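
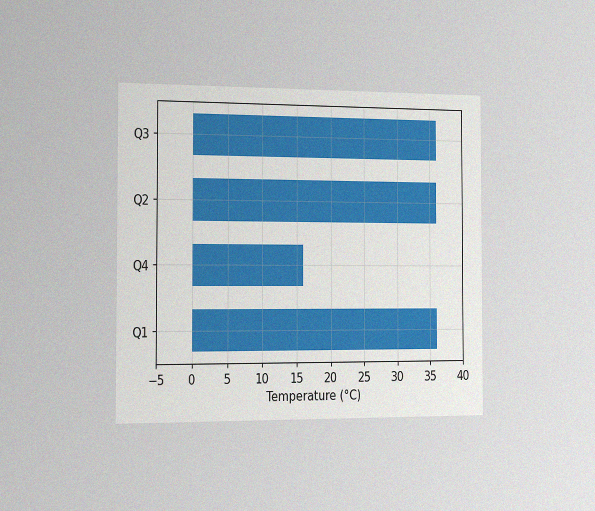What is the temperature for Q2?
36°C

The chart is viewed slightly from the left, with some photo noise. Reading along the chart's x-axis, the Q2 bar reaches 36°C.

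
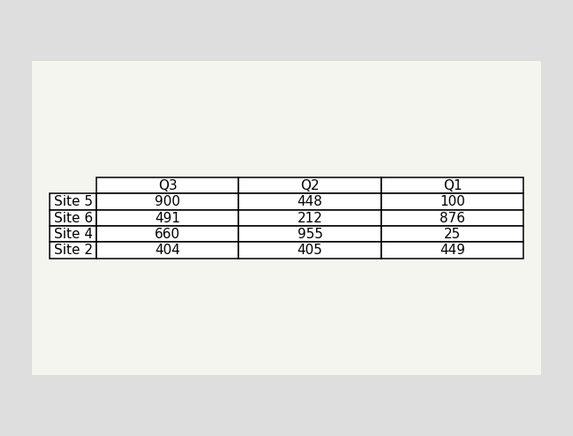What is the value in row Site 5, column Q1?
100

The (Site 5, Q1) cell reads 100.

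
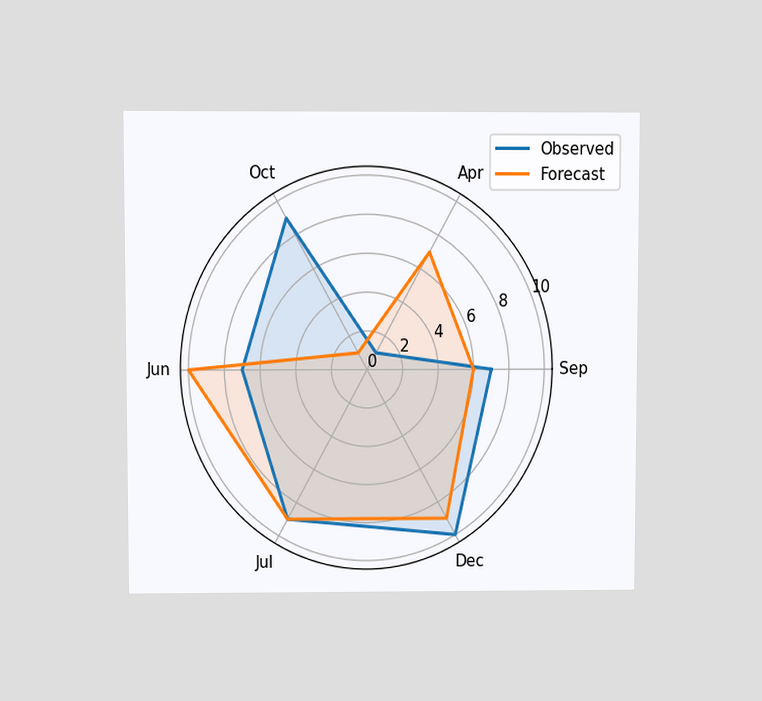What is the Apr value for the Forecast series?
7

The chart is viewed at a slight angle. On the Apr axis, Forecast reaches 7.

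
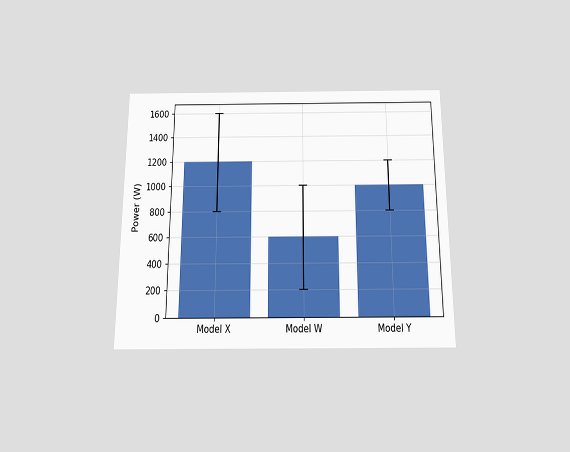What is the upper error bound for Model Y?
The chart is viewed slightly from below. The Model Y bar's upper whisker reaches 1200W.

1200W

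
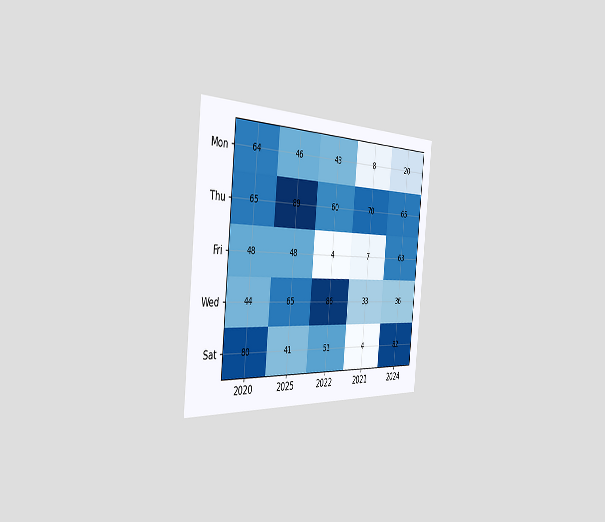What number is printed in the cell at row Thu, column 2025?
The chart is tilted about 6° clockwise and viewed slightly from the left. The (Thu, 2025) cell reads 89.

89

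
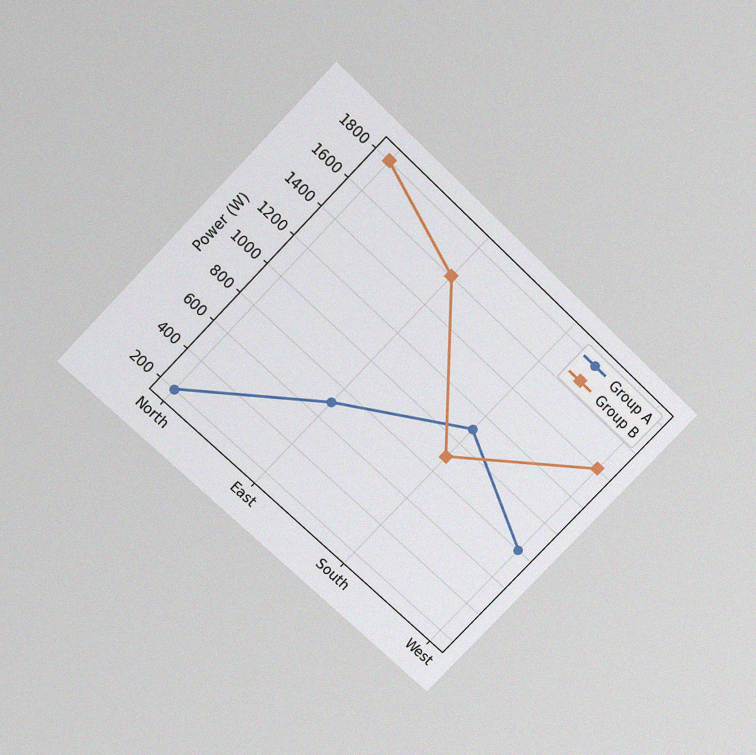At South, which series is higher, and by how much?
The chart is tilted about 44° clockwise and viewed slightly from above, with some photo noise. At South, Group A sits above the other line by 200W.

Group A, by 200W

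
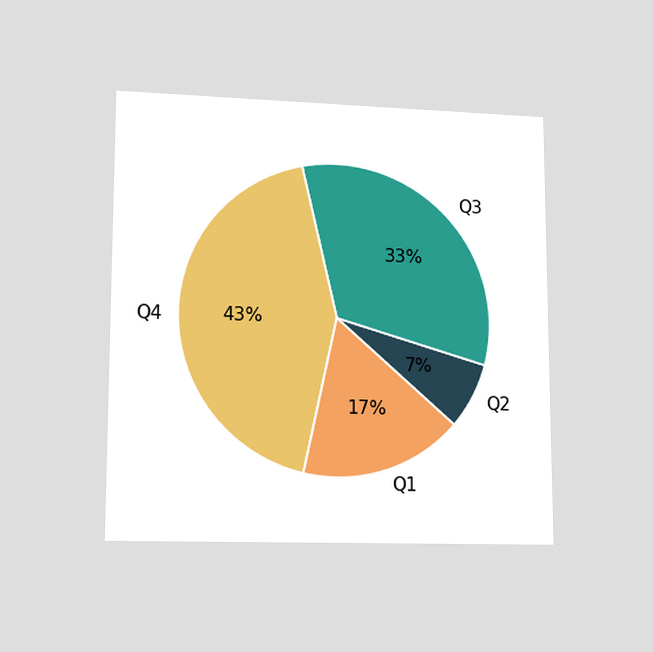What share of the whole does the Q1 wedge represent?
17%

The chart is viewed at a slight angle. The Q1 slice takes up 17% of the pie.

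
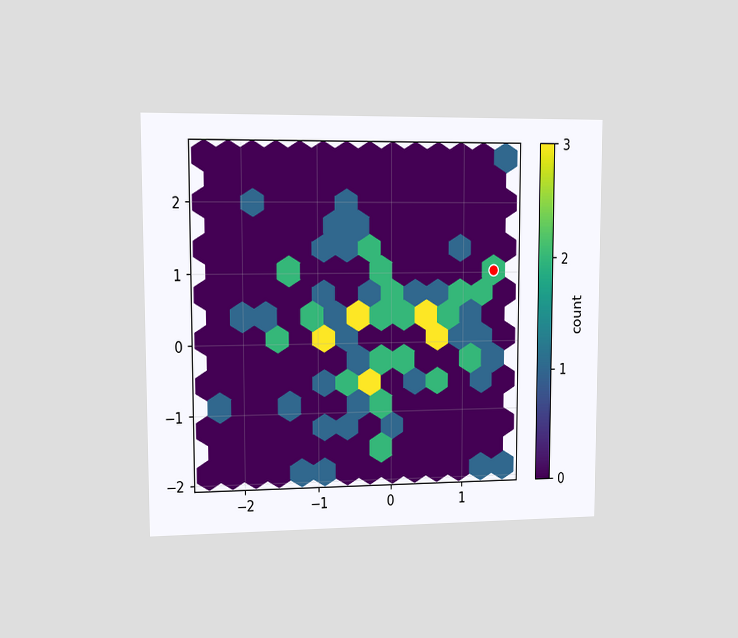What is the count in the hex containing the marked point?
The chart is viewed slightly from the left. The marked hex reads 2 on the colorbar.

2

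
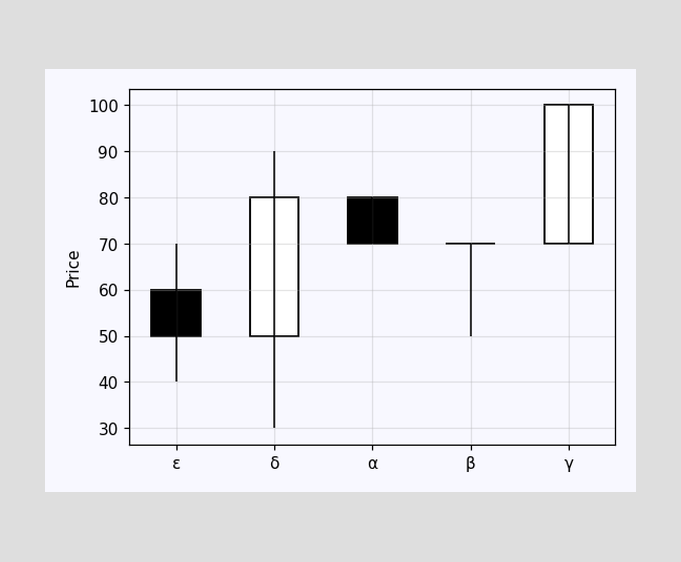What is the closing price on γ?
100

The γ candle closes at 100.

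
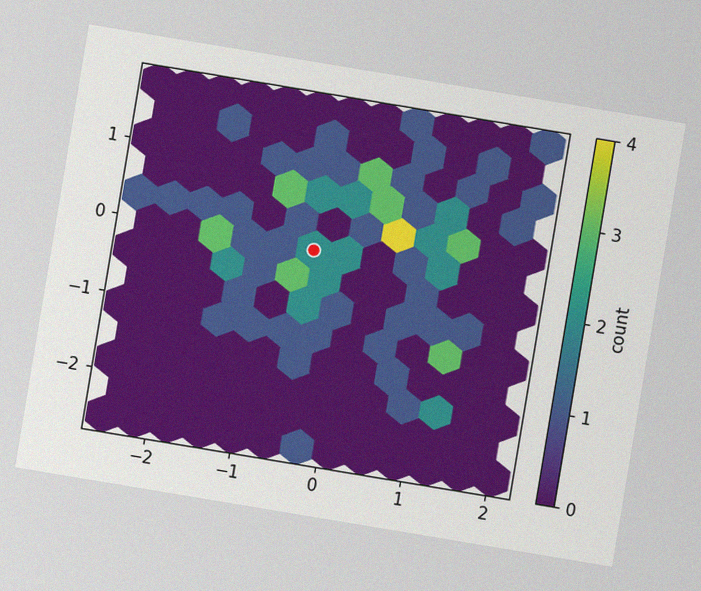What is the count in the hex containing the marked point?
2

The chart is tilted about 9° clockwise, with some photo noise. The marked hex reads 2 on the colorbar.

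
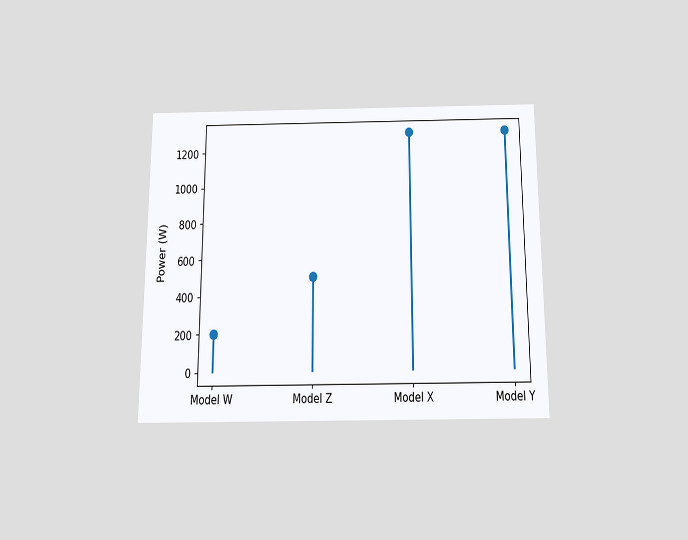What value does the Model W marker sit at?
The chart is viewed slightly from below. The Model W marker sits at 200W.

200W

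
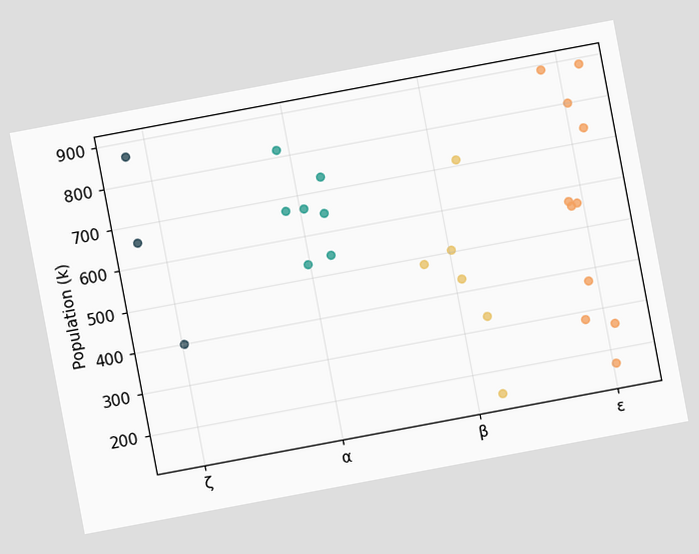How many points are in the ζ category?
3

The chart is tilted about 11° counter-clockwise. Counting the markers in the ζ column gives 3.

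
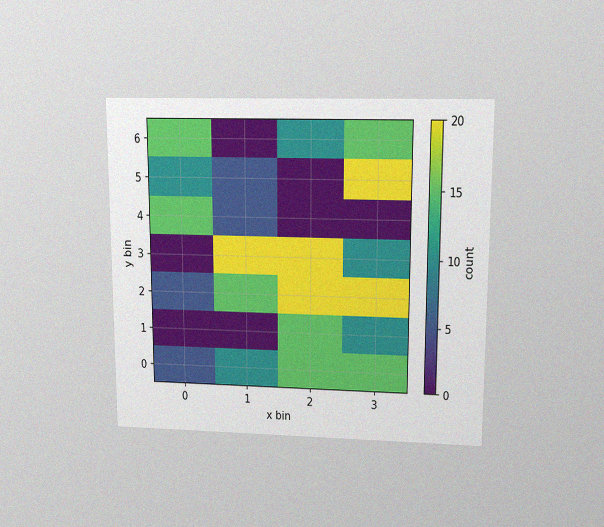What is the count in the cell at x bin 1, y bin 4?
5

The chart is viewed slightly from above, with some photo noise. Matching the cell (1, 4) against the colorbar gives 5.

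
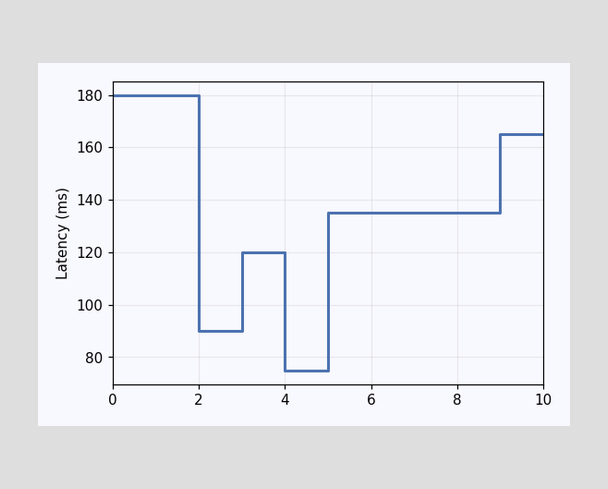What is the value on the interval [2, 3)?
90ms

On [2, 3) the step sits at 90ms.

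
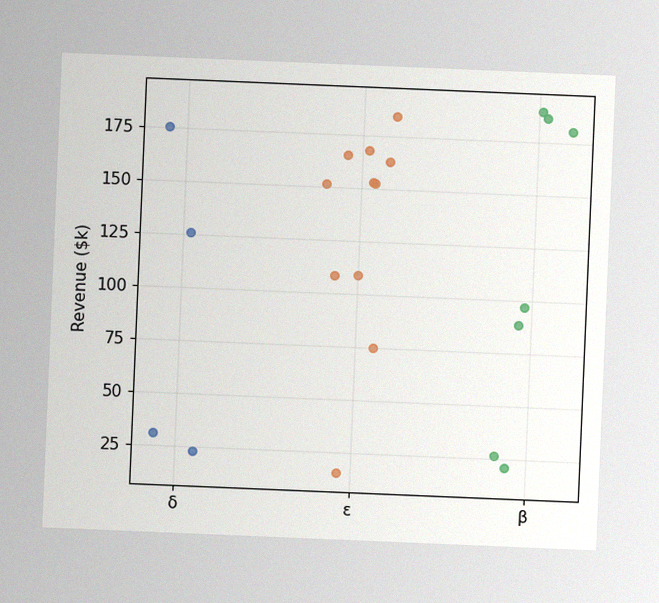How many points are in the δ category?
4

The chart is tilted about 2° clockwise, with some photo noise. Counting the markers in the δ column gives 4.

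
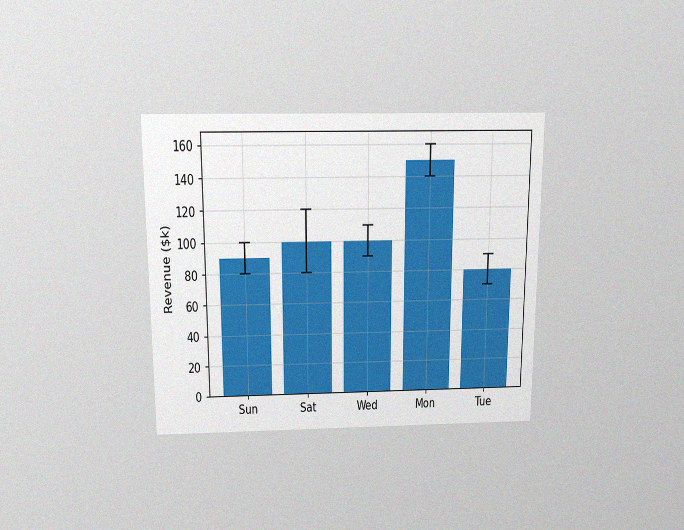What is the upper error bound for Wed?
The chart is viewed slightly from above, with some photo noise. The Wed bar's upper whisker reaches $110k.

$110k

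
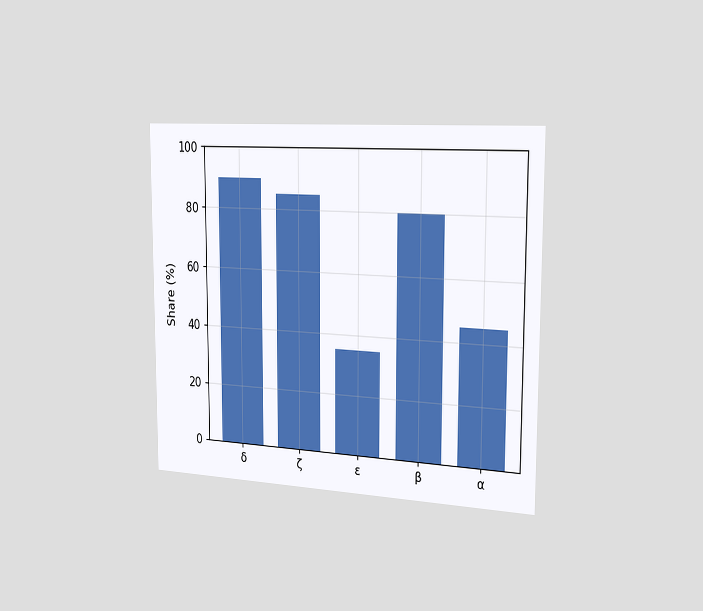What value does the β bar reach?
The chart is viewed slightly from the right. Reading along the chart's y-axis, the β bar reaches 80%.

80%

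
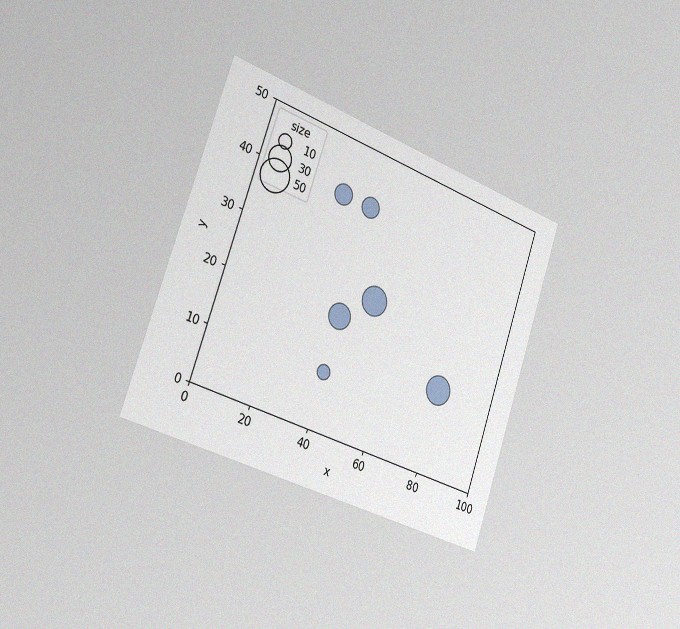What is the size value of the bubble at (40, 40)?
The chart is tilted about 19° clockwise and viewed slightly from the left, with some photo noise. Matching the bubble at (40, 40) against the size legend gives 20.

20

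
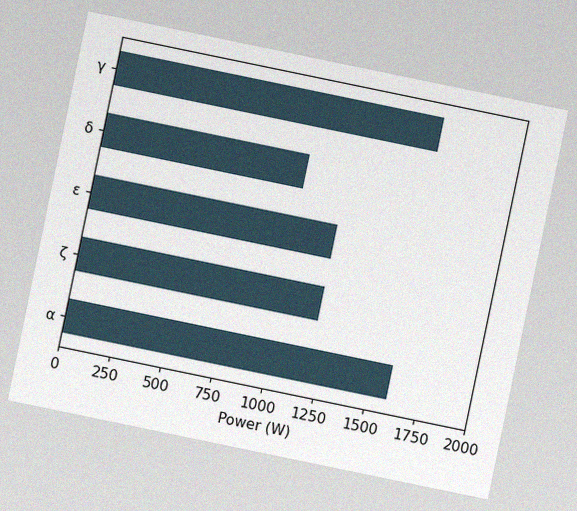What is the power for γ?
The chart is tilted about 12° clockwise, with some photo noise. Reading along the chart's x-axis, the γ bar reaches 1600W.

1600W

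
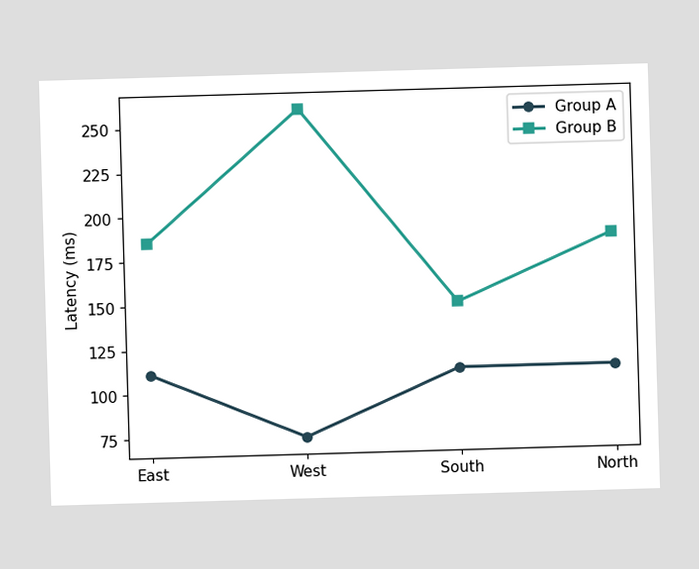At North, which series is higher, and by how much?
At North, Group B sits above the other line by 74ms.

Group B, by 74ms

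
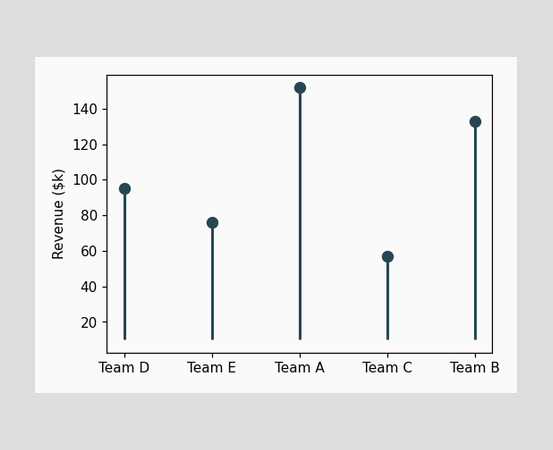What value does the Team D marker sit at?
$95k

The Team D marker sits at $95k.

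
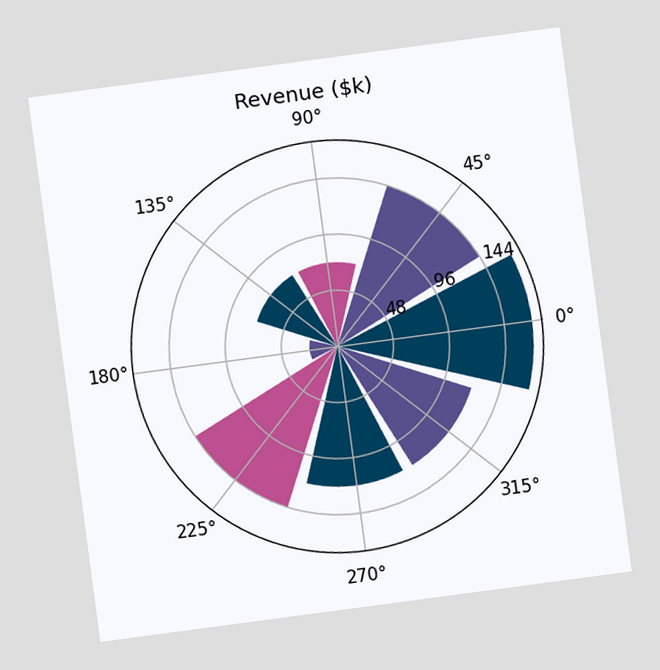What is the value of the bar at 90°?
The chart is tilted about 8° counter-clockwise. The bar at 90° reaches $72k on the radial axis.

$72k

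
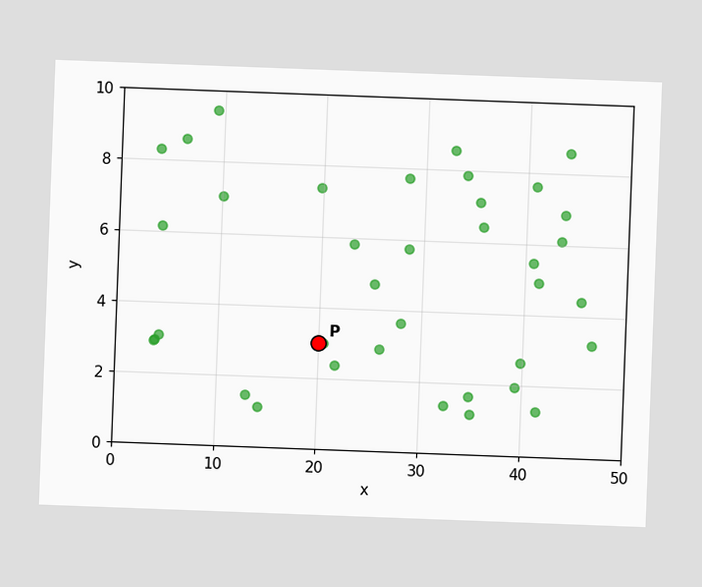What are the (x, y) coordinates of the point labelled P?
The chart is tilted about 2° clockwise. Following the gridlines from P to each axis, P sits at (20, 3).

(20, 3)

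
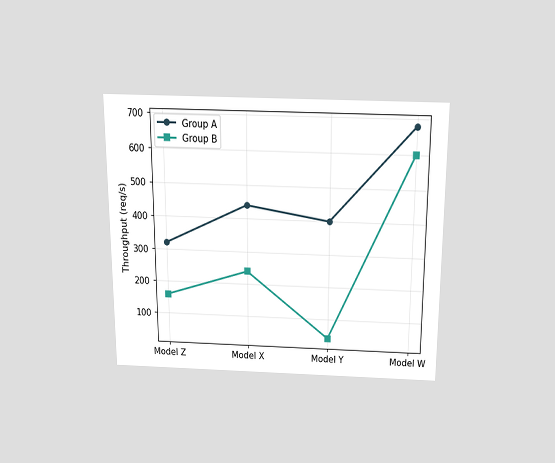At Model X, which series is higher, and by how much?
The chart is viewed slightly from above. At Model X, Group A sits above the other line by 200req/s.

Group A, by 200req/s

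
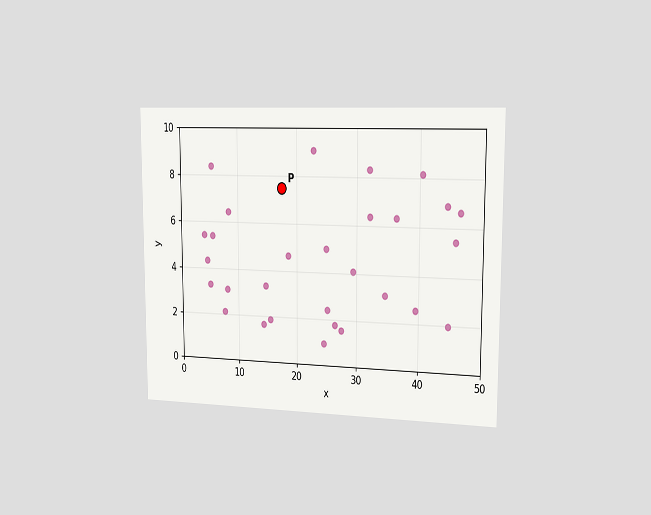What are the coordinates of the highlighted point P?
The chart is viewed slightly from the right. Following the gridlines from P to each axis, P sits at (17.5, 7.5).

(17.5, 7.5)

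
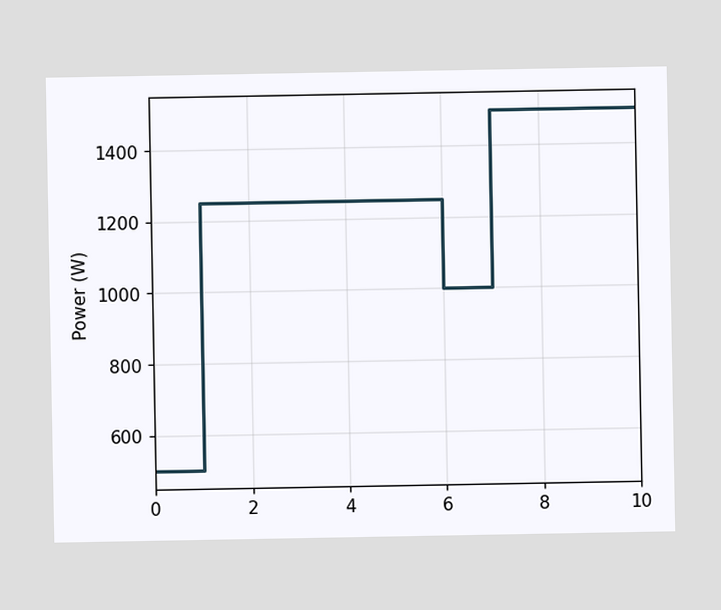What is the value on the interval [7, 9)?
On [7, 9) the step sits at 1500W.

1500W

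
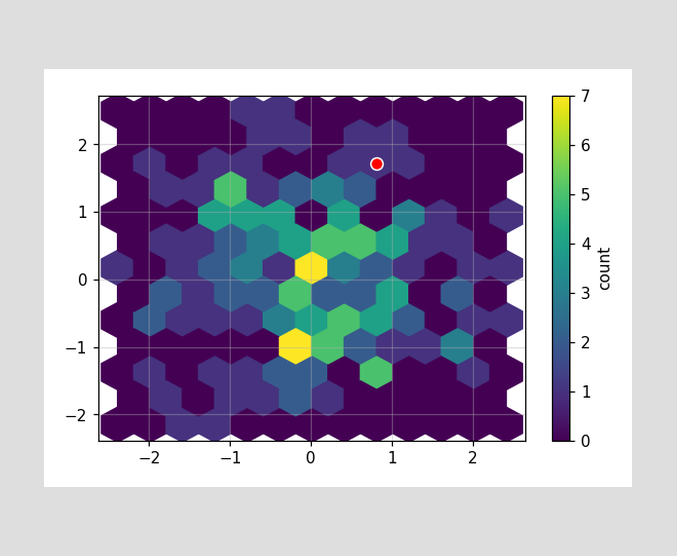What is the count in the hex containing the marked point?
1

The marked hex reads 1 on the colorbar.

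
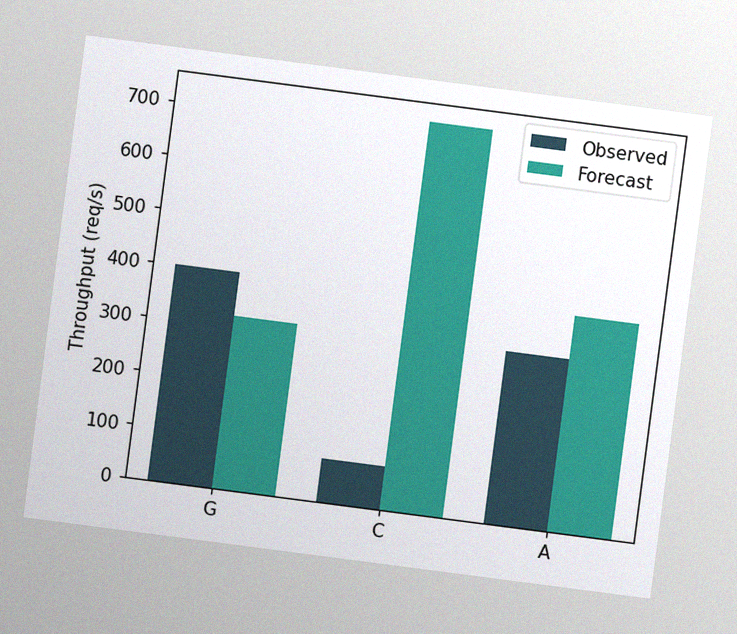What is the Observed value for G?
The chart is tilted about 7° clockwise, with some photo noise. The Observed bar at G reaches 400req/s on the y-axis.

400req/s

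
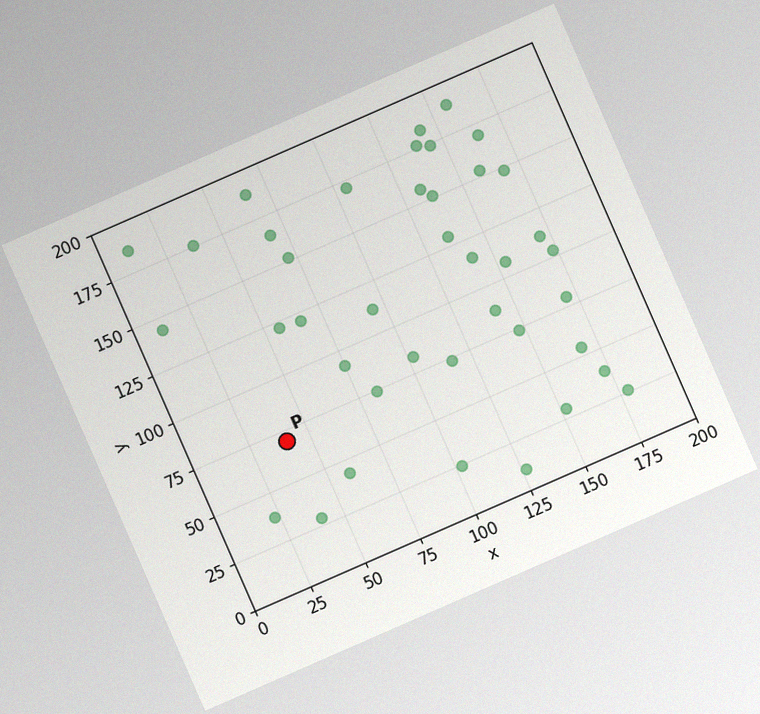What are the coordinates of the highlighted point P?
(40, 70)

The chart is tilted about 24° counter-clockwise, with some photo noise. Following the gridlines from P to each axis, P sits at (40, 70).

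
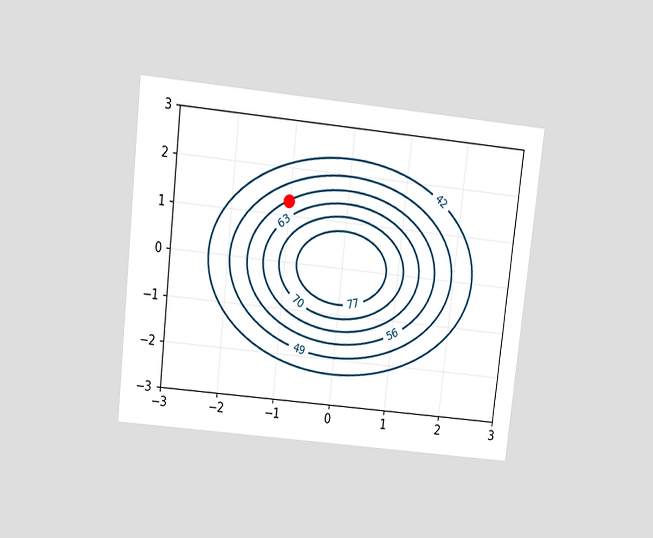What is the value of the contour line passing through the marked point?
The chart is tilted about 6° clockwise and viewed slightly from above. The marked point sits on the contour labelled 56.

56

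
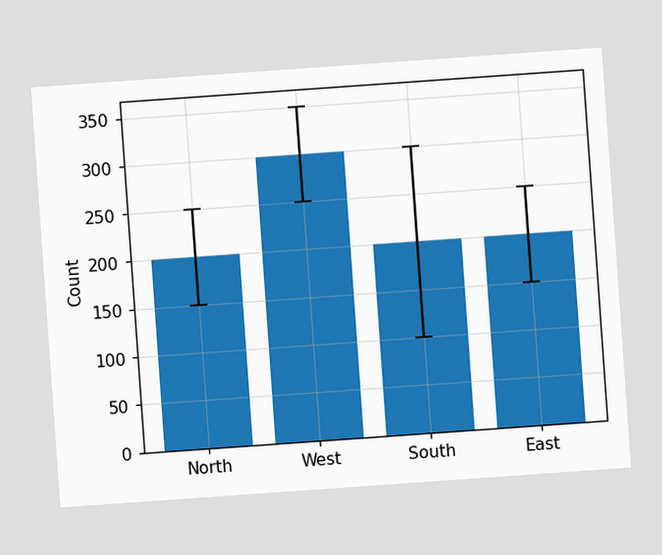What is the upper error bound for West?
The chart is tilted about 4° counter-clockwise. The West bar's upper whisker reaches 350.

350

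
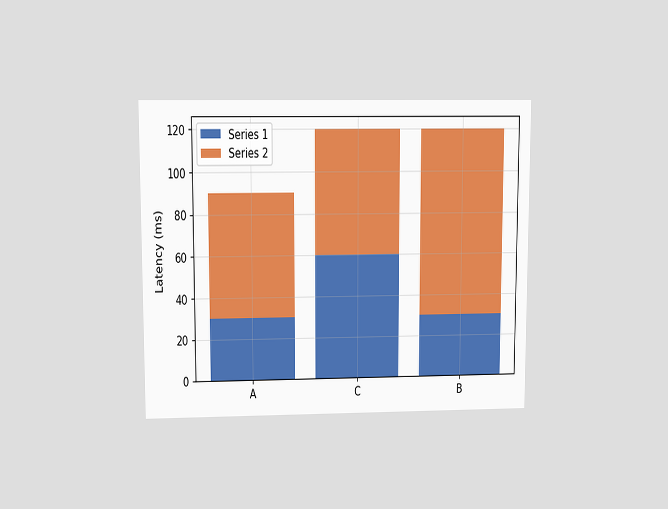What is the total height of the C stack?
The chart is viewed at a slight angle. The C stack's top reaches 120ms on the y-axis.

120ms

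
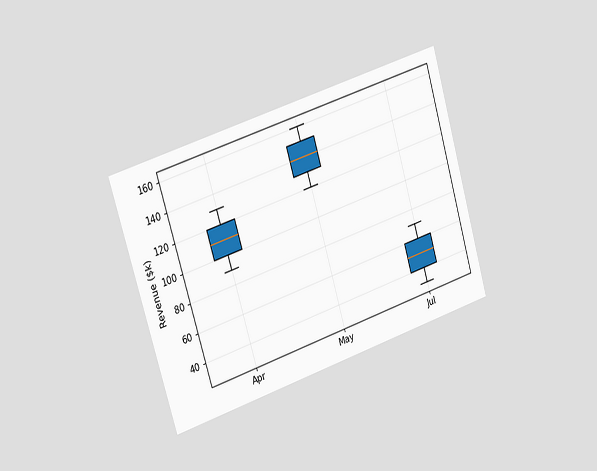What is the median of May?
The chart is tilted about 17° counter-clockwise and viewed slightly from the left. The median line in the May box sits at $140k.

$140k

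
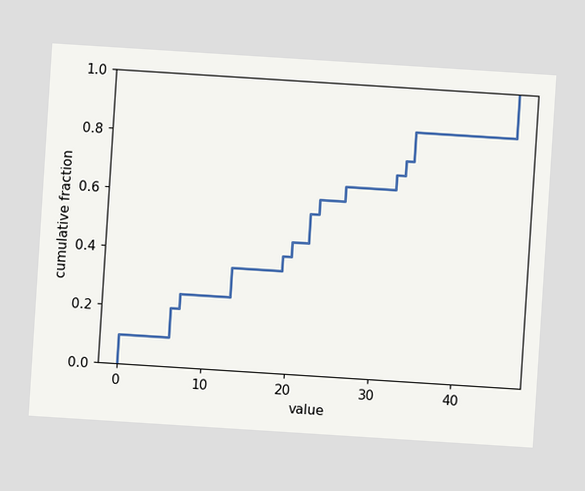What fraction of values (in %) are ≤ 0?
The chart is tilted about 4° clockwise. At x=0 the ECDF step is at 10%.

10%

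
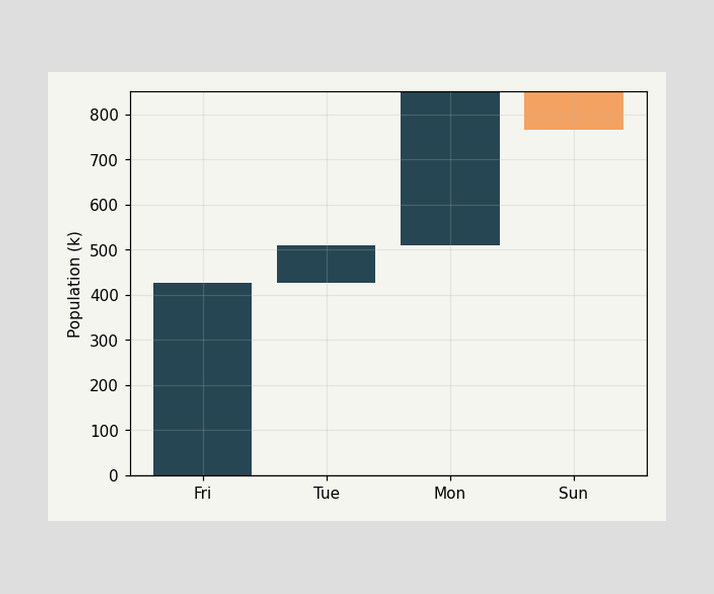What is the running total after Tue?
After Tue the running total reaches 510k.

510k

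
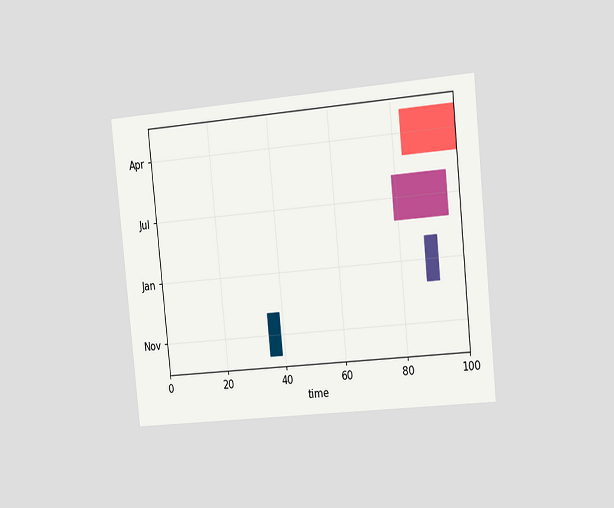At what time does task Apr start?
83

The chart is tilted about 6° counter-clockwise and viewed slightly from the right. The Apr bar begins at t=83.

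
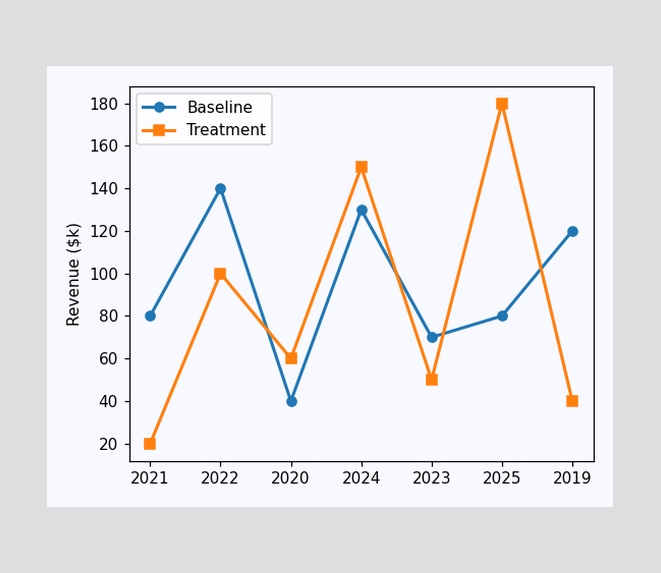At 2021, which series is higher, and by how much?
At 2021, Baseline sits above the other line by $60k.

Baseline, by $60k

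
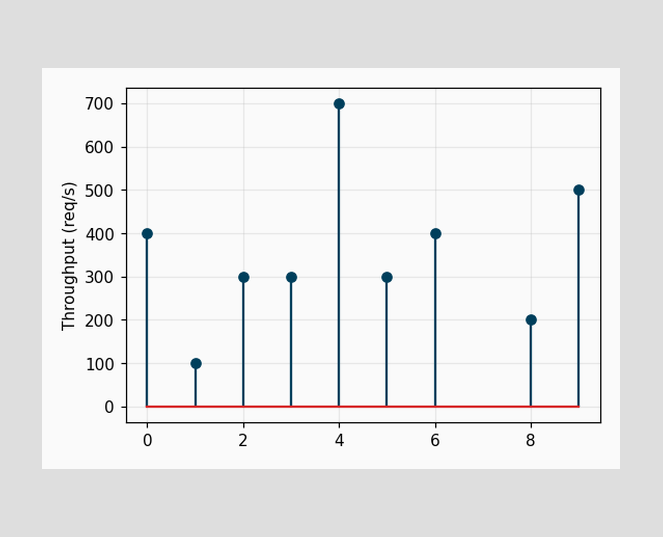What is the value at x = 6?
400req/s

The stem at x=6 reaches 400req/s.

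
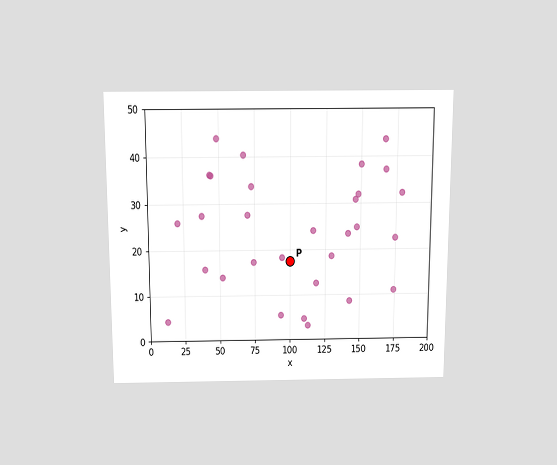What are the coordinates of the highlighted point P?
The chart is viewed slightly from above. Following the gridlines from P to each axis, P sits at (100, 17.5).

(100, 17.5)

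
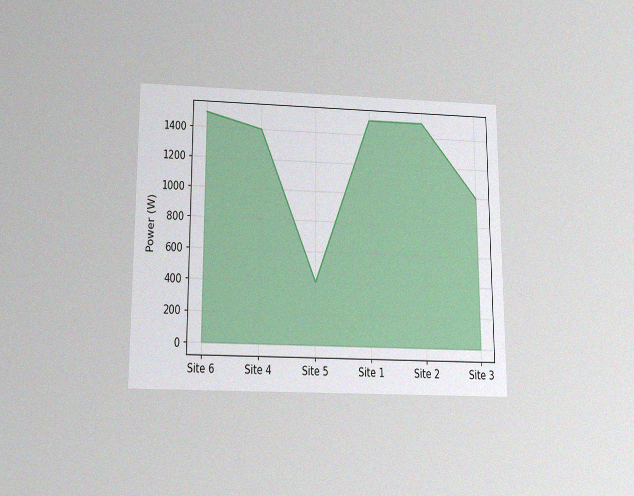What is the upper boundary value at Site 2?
The chart is viewed slightly from below, with some photo noise. At Site 2 the upper boundary is at 1500W.

1500W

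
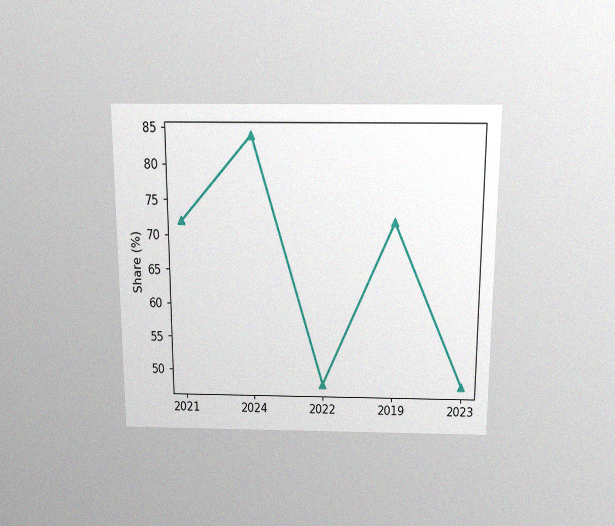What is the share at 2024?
The chart is viewed slightly from above, with some photo noise. At 2024, the line is at 84%.

84%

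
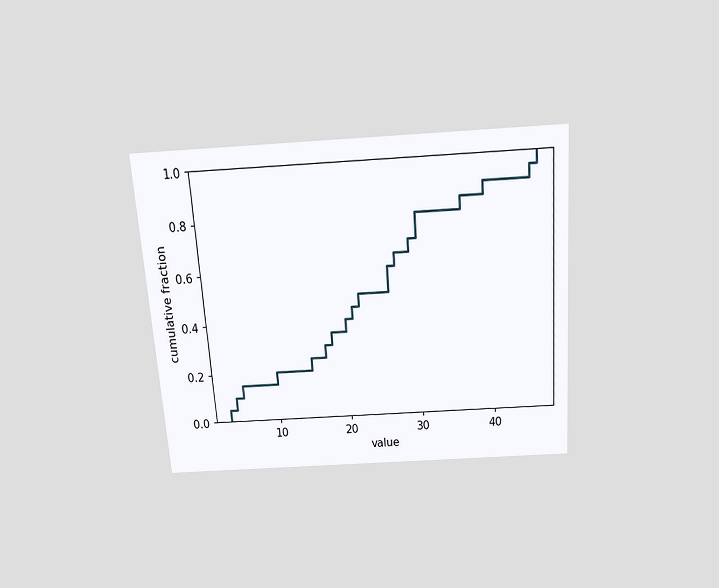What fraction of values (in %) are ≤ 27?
The chart is tilted about 4° counter-clockwise and viewed slightly from above. At x=27 the ECDF step is at 65%.

65%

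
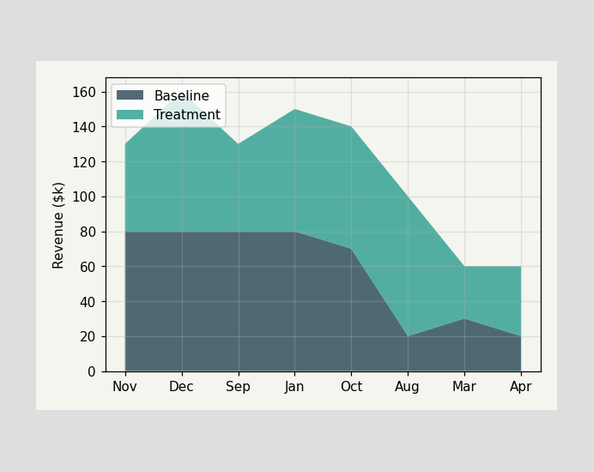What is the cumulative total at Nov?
The stacked total at Nov reaches $130k.

$130k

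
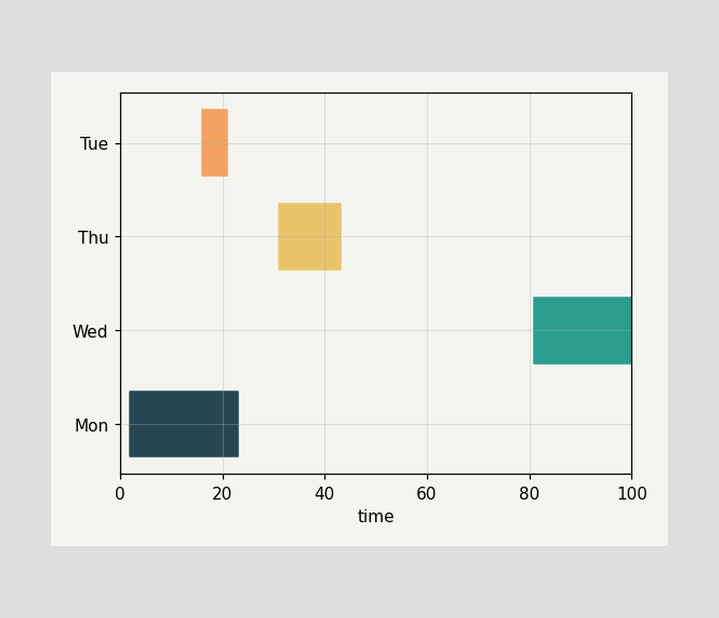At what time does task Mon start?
The Mon bar begins at t=2.

2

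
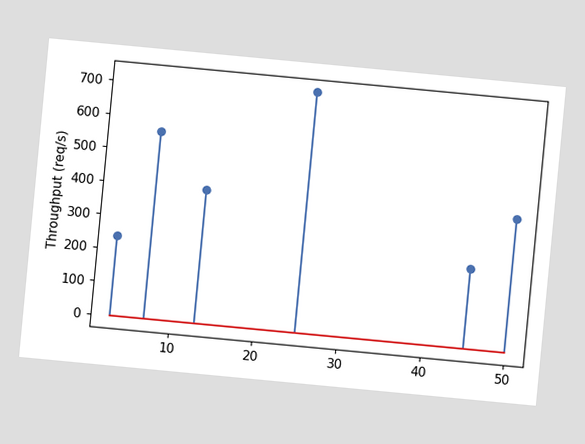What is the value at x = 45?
240req/s

The chart is tilted about 5° clockwise. The stem at x=45 reaches 240req/s.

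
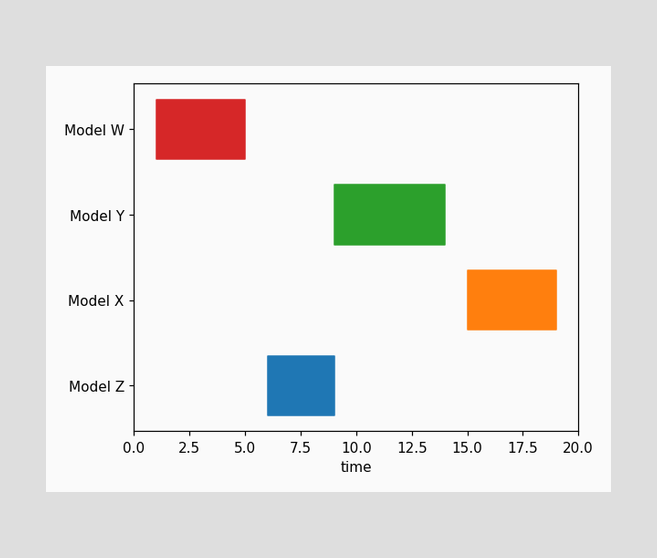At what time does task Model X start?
The Model X bar begins at t=15.

15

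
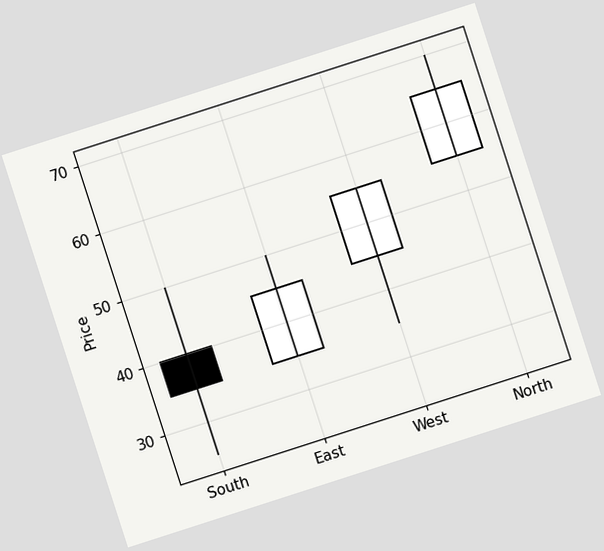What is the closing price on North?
The chart is tilted about 18° counter-clockwise. The North candle closes at 65.

65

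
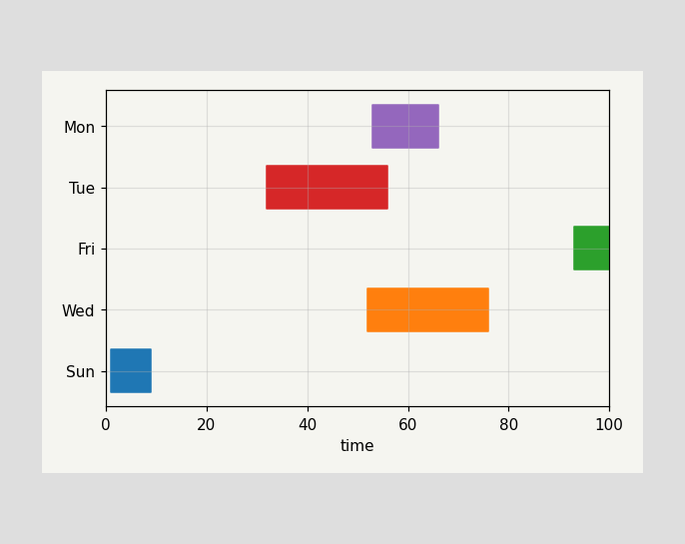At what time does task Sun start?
1

The Sun bar begins at t=1.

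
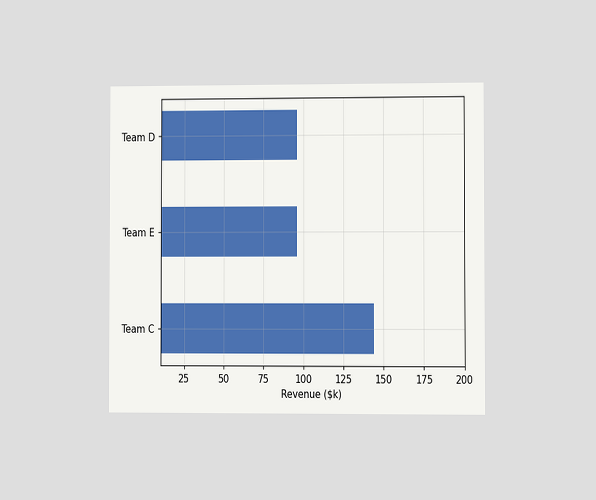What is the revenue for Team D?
$96k

The chart is viewed at a slight angle. Reading along the chart's x-axis, the Team D bar reaches $96k.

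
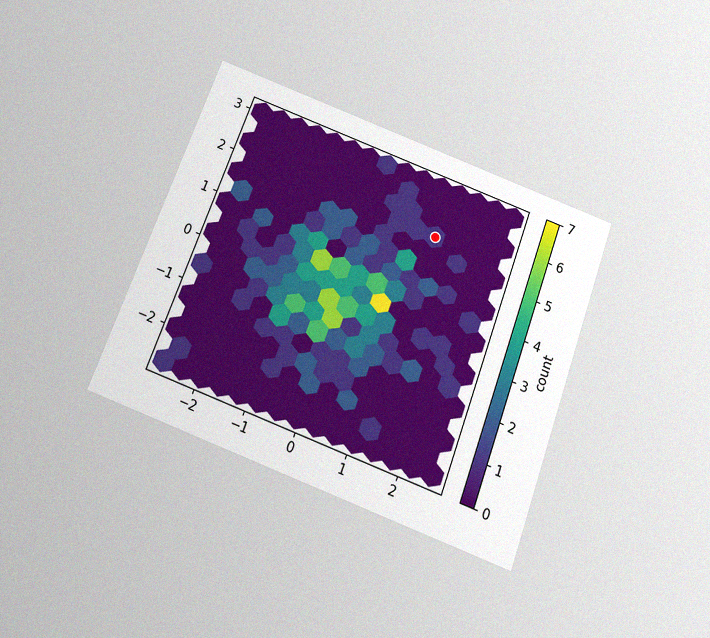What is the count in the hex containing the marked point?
The chart is tilted about 20° clockwise and viewed slightly from below, with some photo noise. The marked hex reads 1 on the colorbar.

1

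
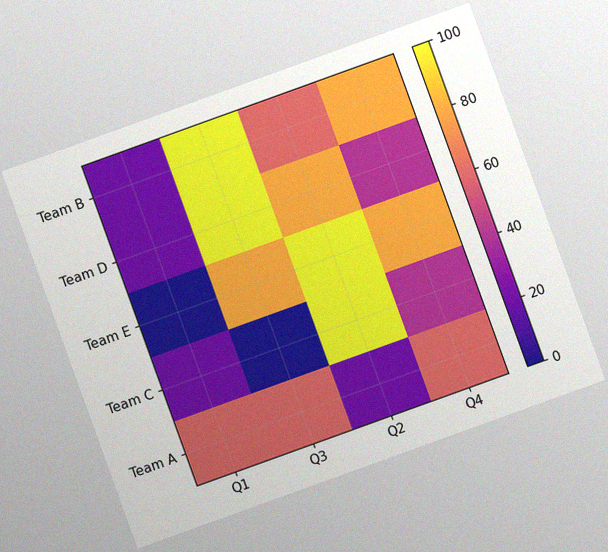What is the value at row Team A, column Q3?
The chart is tilted about 20° counter-clockwise, with some photo noise. Matching cell (Team A, Q3) against the colorbar gives 60.

60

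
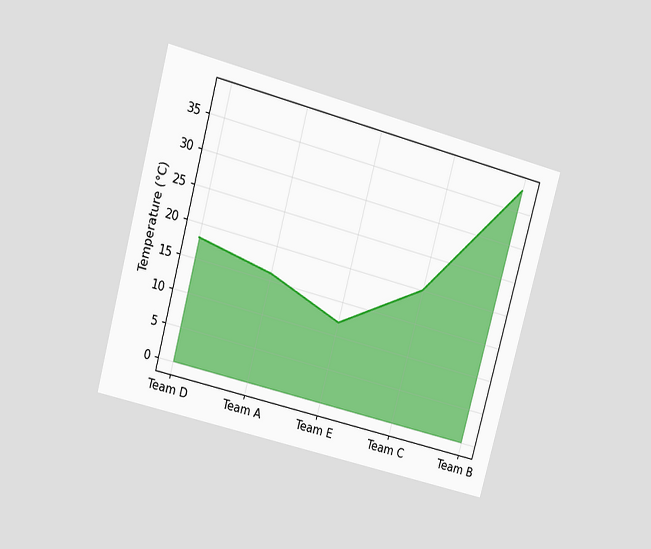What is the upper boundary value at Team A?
The chart is tilted about 15° clockwise and viewed at a slight angle. At Team A the upper boundary is at 16°C.

16°C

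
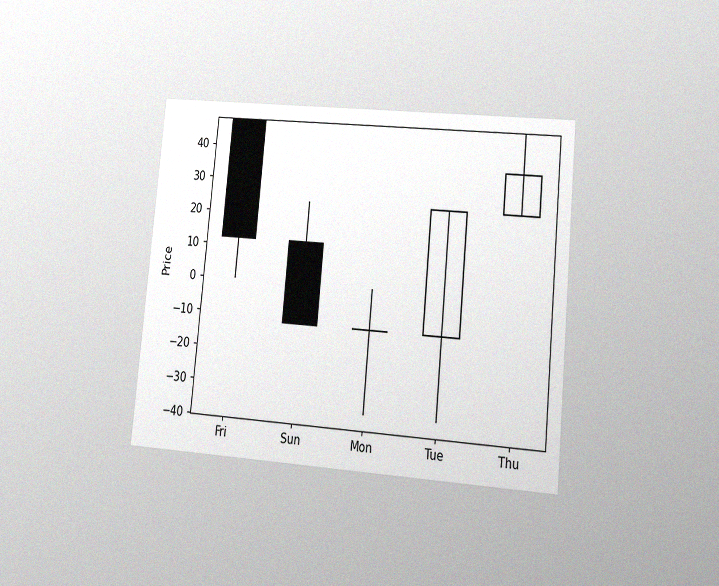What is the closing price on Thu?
36

The chart is tilted about 5° clockwise and viewed at a slight angle, with some photo noise. The Thu candle closes at 36.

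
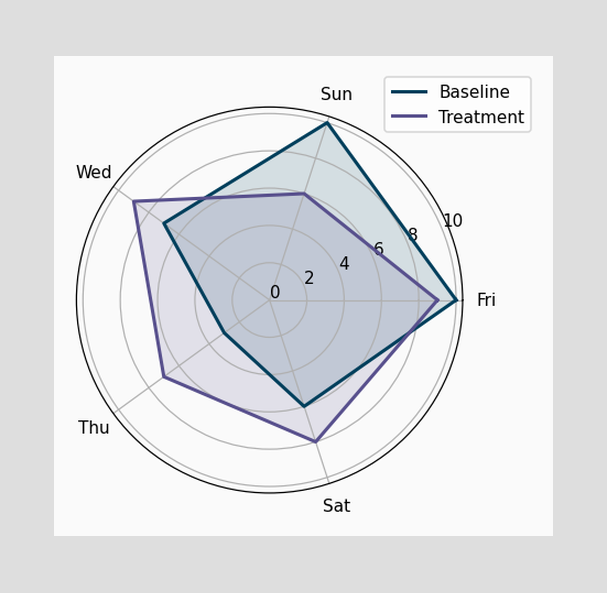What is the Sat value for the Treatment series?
8

On the Sat axis, Treatment reaches 8.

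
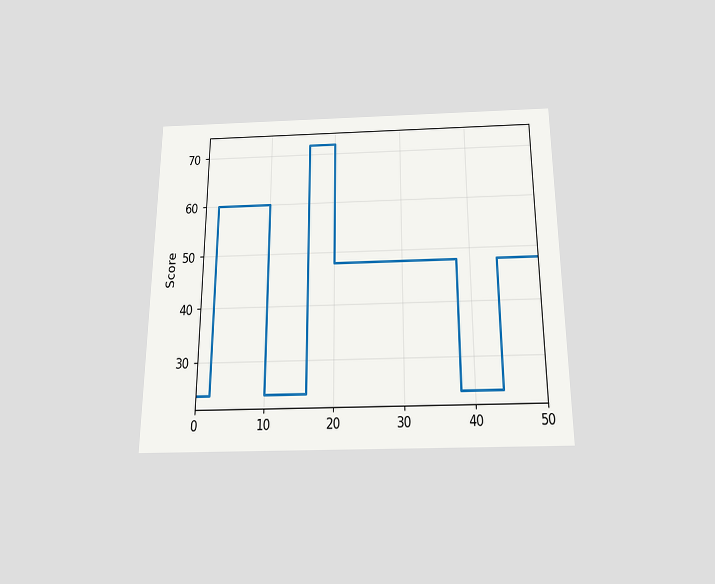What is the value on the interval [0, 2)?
24

The chart is viewed slightly from below. On [0, 2) the step sits at 24.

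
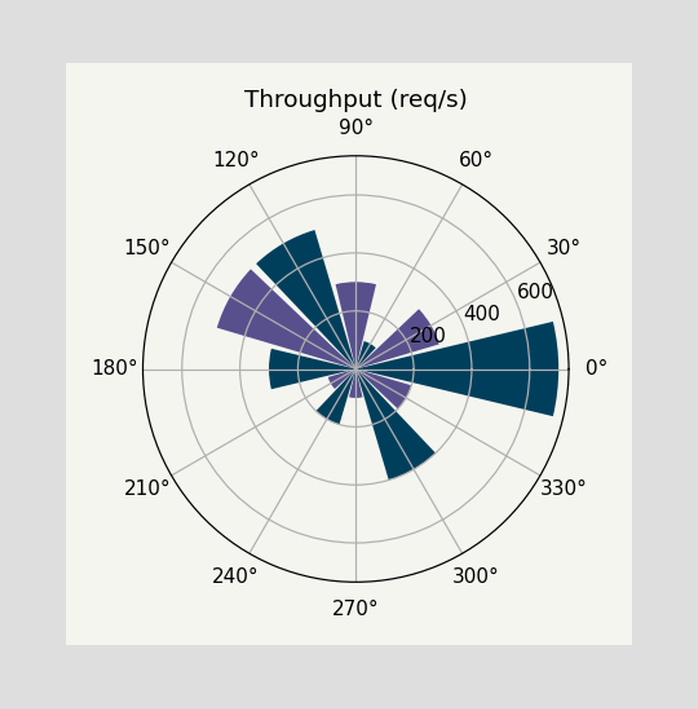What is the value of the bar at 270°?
100req/s

The bar at 270° reaches 100req/s on the radial axis.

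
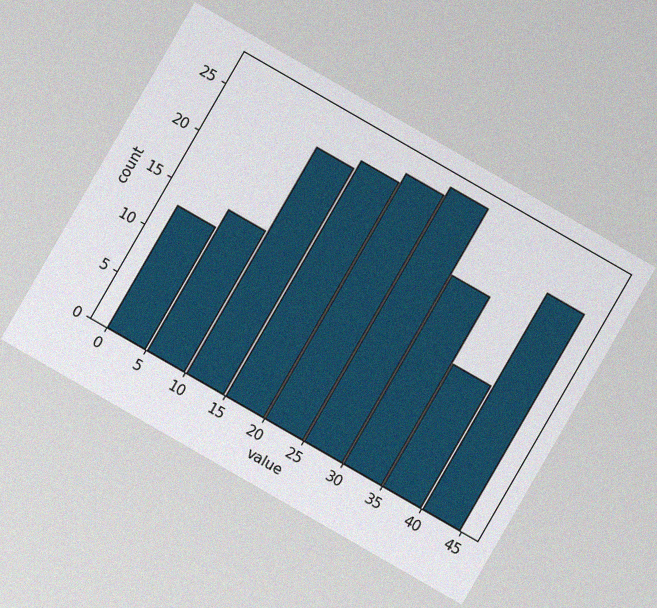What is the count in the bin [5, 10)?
15

The chart is tilted about 30° clockwise, with some photo noise. The [5, 10) bin has height 15.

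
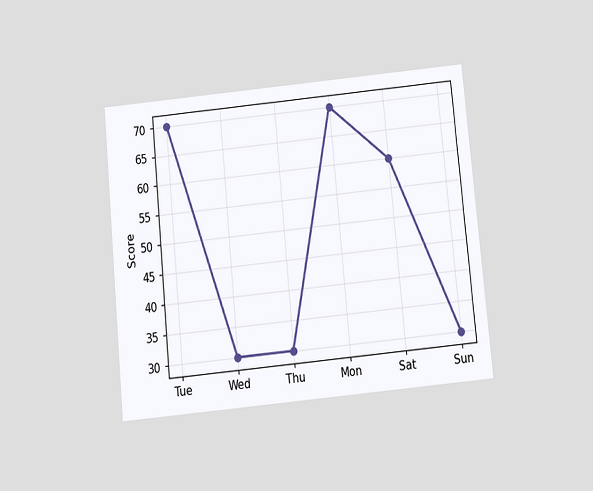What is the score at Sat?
60

The chart is tilted about 6° counter-clockwise and viewed slightly from below. At Sat, the line is at 60.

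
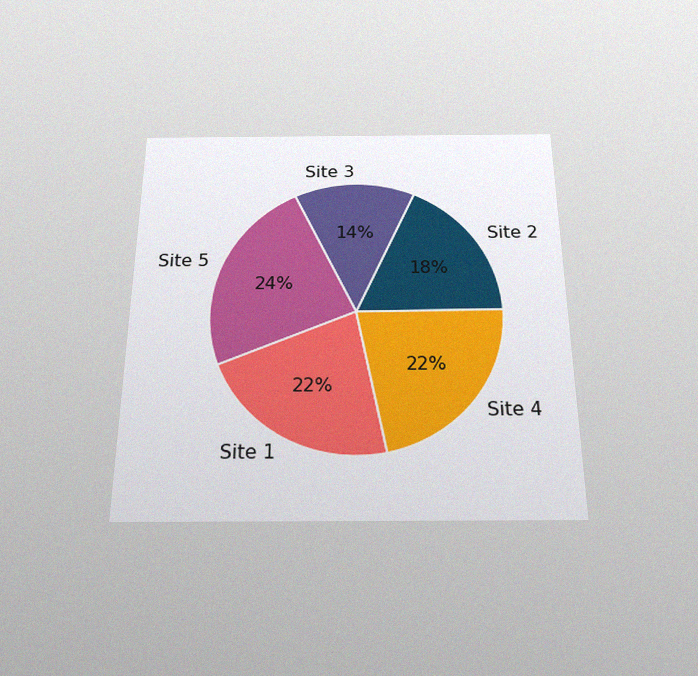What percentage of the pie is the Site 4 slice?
22%

The chart is viewed slightly from below, with some photo noise. The Site 4 slice takes up 22% of the pie.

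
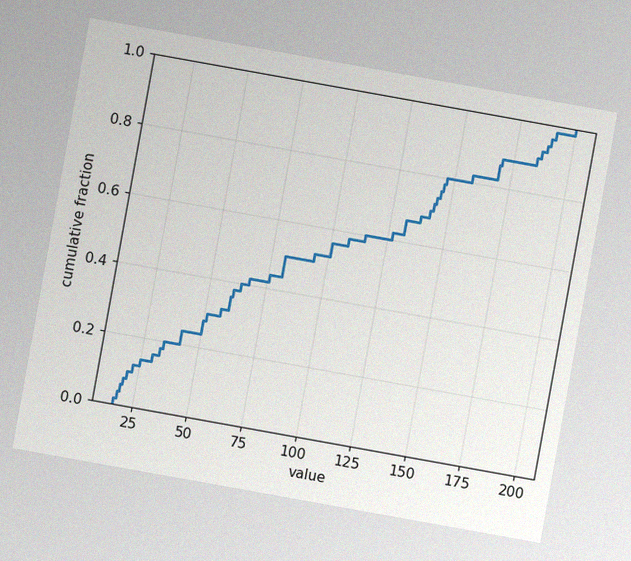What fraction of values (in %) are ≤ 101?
The chart is tilted about 10° clockwise, with some photo noise. At x=101 the ECDF step is at 56%.

56%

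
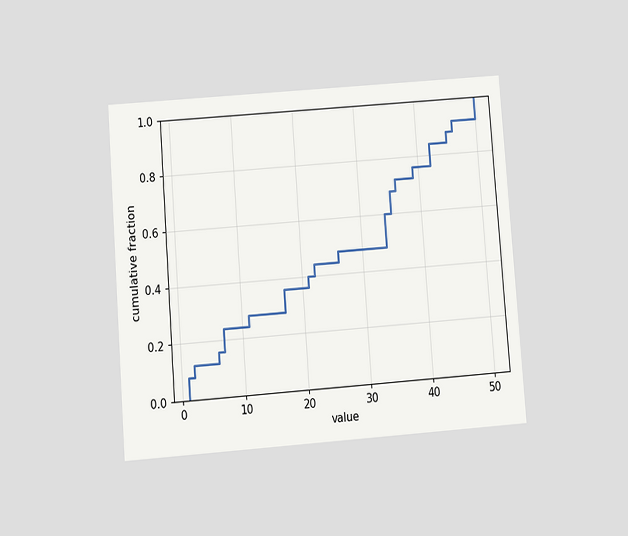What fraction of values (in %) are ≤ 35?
68%

The chart is tilted about 4° counter-clockwise and viewed at a slight angle. At x=35 the ECDF step is at 68%.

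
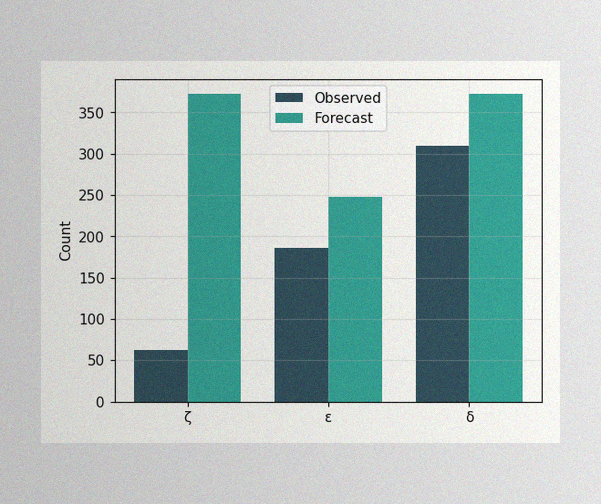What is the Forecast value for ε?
The image has some photo noise and uneven lighting. The Forecast bar at ε reaches 248 on the y-axis.

248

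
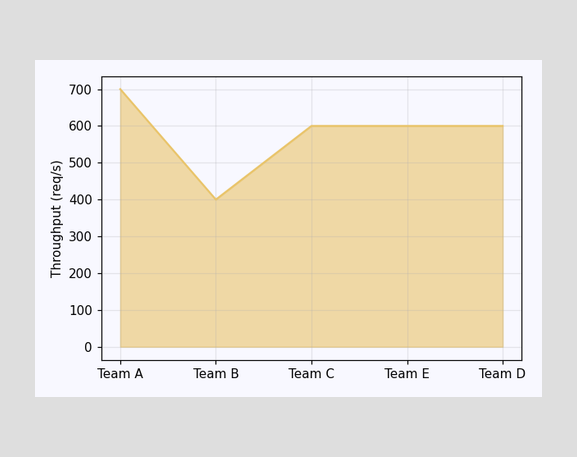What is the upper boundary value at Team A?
700req/s

At Team A the upper boundary is at 700req/s.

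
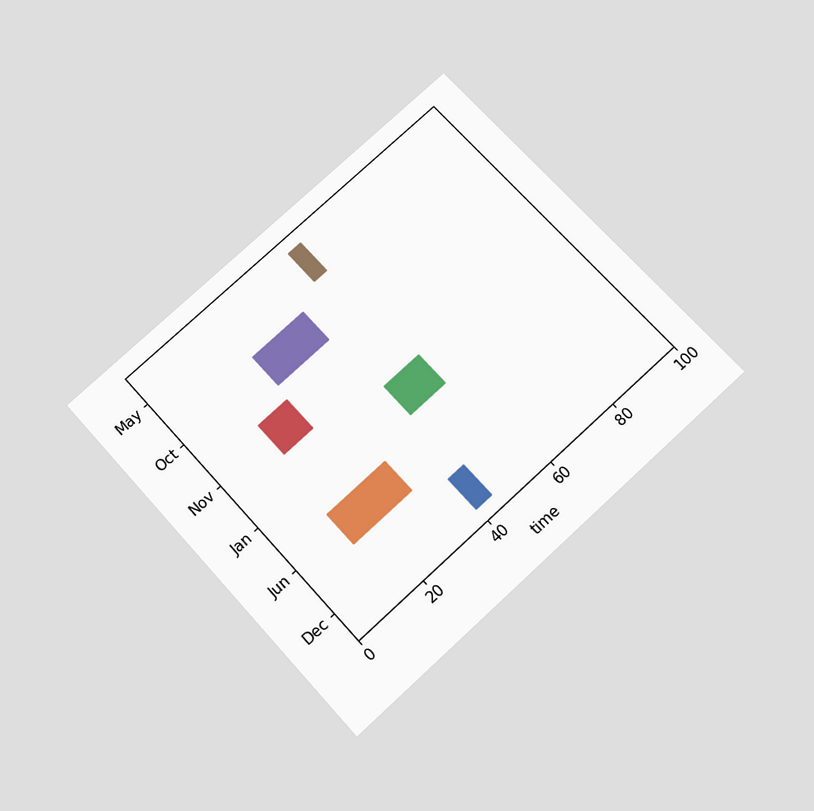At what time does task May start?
49

The chart is tilted about 42° counter-clockwise and viewed slightly from below. The May bar begins at t=49.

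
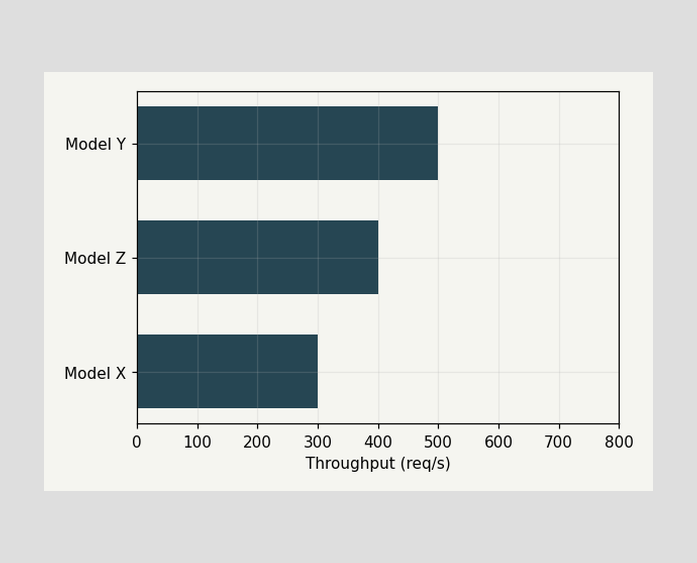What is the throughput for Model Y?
500req/s

Reading along the chart's x-axis, the Model Y bar reaches 500req/s.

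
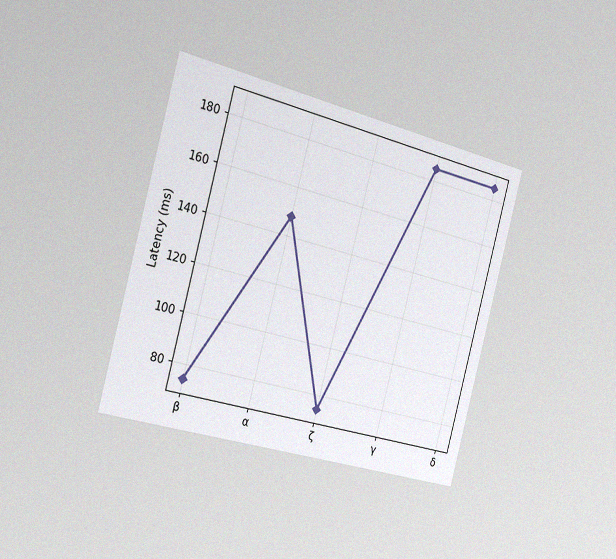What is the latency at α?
The chart is tilted about 15° clockwise and viewed slightly from the left, with some photo noise. At α, the line is at 148ms.

148ms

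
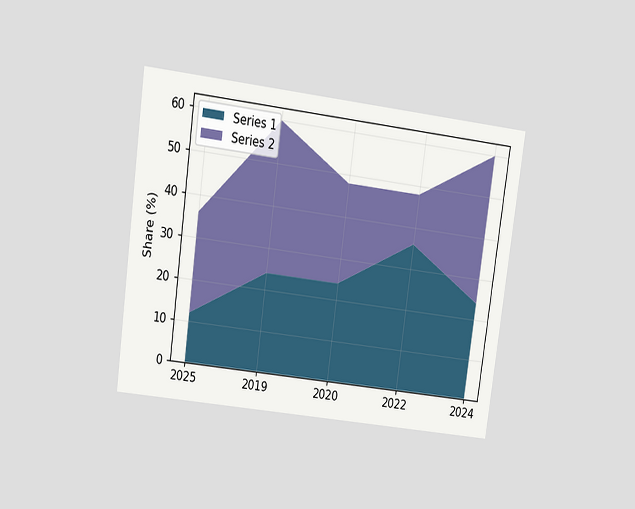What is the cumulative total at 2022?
48%

The chart is tilted about 8° clockwise and viewed at a slight angle. The stacked total at 2022 reaches 48%.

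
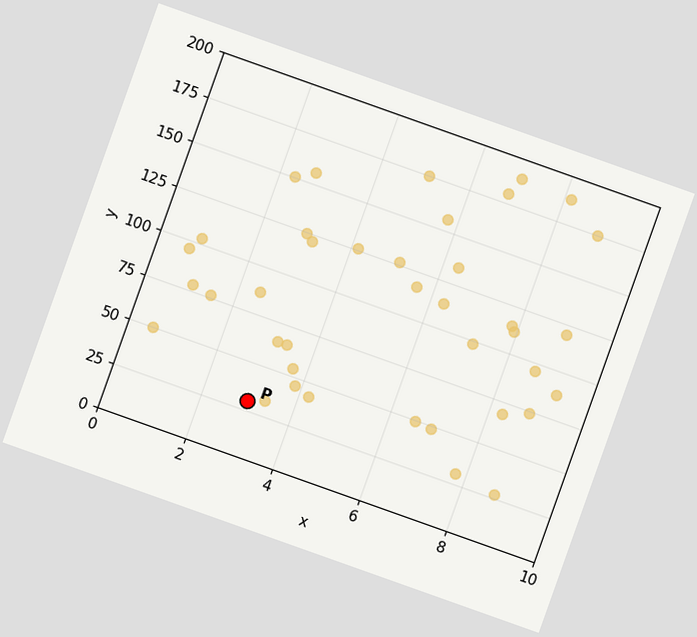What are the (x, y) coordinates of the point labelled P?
The chart is tilted about 20° clockwise. Following the gridlines from P to each axis, P sits at (3, 30).

(3, 30)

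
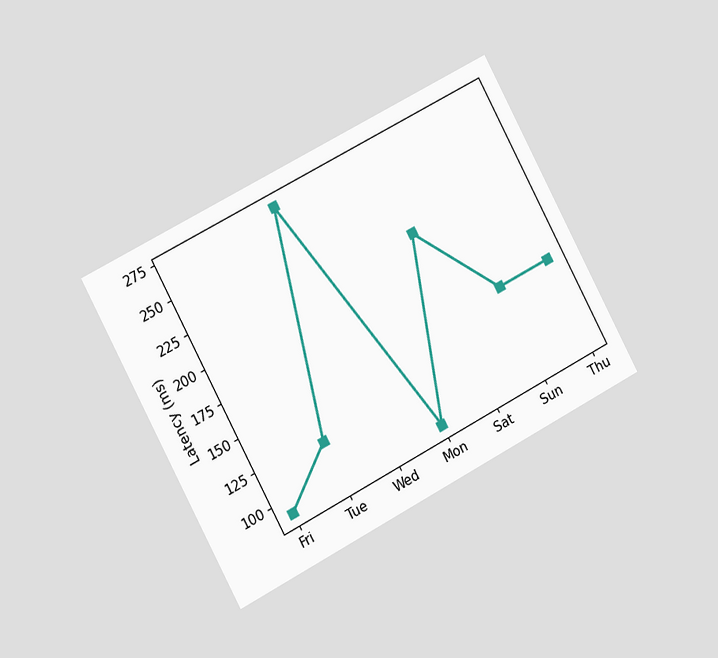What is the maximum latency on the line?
270ms

The chart is tilted about 28° counter-clockwise and viewed slightly from the left. The highest point is at Wed, and reading across to the y-axis gives 270ms.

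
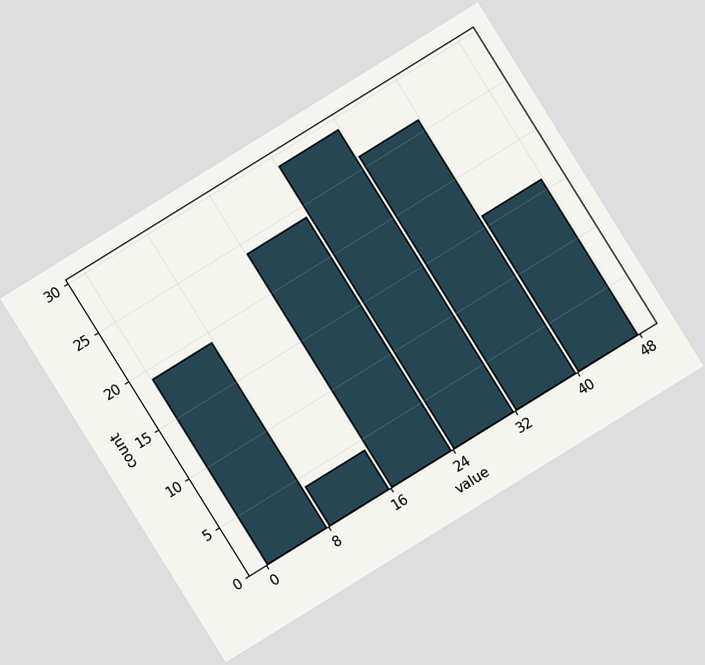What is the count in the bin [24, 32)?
29

The chart is tilted about 32° counter-clockwise. The [24, 32) bin has height 29.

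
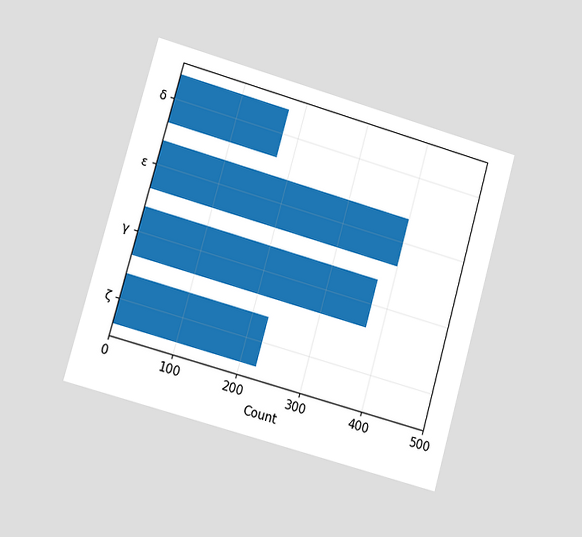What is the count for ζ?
225

The chart is tilted about 16° clockwise and viewed slightly from the left. Reading along the chart's x-axis, the ζ bar reaches 225.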